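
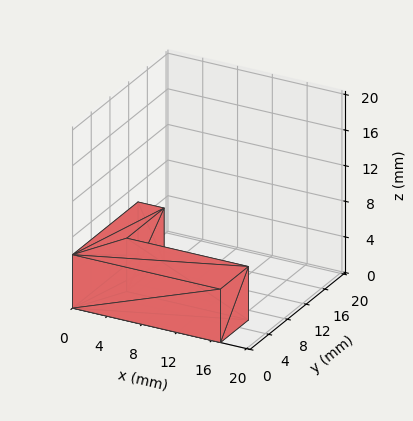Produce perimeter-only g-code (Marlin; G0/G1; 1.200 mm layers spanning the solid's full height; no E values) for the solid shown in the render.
Reading the render: the shape is an L-shaped prism: outer 17 × 14 mm, arm thicknesses ≈ 6 mm (horizontal) and 3 mm (vertical), extruded 6 mm in z (dimensions read to the nearest mm from the axis ticks). For the g-code, the solid's height is divided into equal slices at the stated Δz and each level perimeter traced with G1 moves after a G0 lift.

; perimeter-only toolpath
G21 ; units = mm
G90 ; absolute positioning
G28 ; home
; layer 1
G0 Z1.200
G0 X0.000 Y0.000
G1 X17.000 Y0.000
G1 X17.000 Y6.000
G1 X3.000 Y6.000
G1 X3.000 Y14.000
G1 X0.000 Y14.000
G1 X0.000 Y0.000
; layer 2
G0 Z2.400
G0 X0.000 Y0.000
G1 X17.000 Y0.000
G1 X17.000 Y6.000
G1 X3.000 Y6.000
G1 X3.000 Y14.000
G1 X0.000 Y14.000
G1 X0.000 Y0.000
; layer 3
G0 Z3.600
G0 X0.000 Y0.000
G1 X17.000 Y0.000
G1 X17.000 Y6.000
G1 X3.000 Y6.000
G1 X3.000 Y14.000
G1 X0.000 Y14.000
G1 X0.000 Y0.000
; layer 4
G0 Z4.800
G0 X0.000 Y0.000
G1 X17.000 Y0.000
G1 X17.000 Y6.000
G1 X3.000 Y6.000
G1 X3.000 Y14.000
G1 X0.000 Y14.000
G1 X0.000 Y0.000
; layer 5
G0 Z6.000
G0 X0.000 Y0.000
G1 X17.000 Y0.000
G1 X17.000 Y6.000
G1 X3.000 Y6.000
G1 X3.000 Y14.000
G1 X0.000 Y14.000
G1 X0.000 Y0.000
M2 ; end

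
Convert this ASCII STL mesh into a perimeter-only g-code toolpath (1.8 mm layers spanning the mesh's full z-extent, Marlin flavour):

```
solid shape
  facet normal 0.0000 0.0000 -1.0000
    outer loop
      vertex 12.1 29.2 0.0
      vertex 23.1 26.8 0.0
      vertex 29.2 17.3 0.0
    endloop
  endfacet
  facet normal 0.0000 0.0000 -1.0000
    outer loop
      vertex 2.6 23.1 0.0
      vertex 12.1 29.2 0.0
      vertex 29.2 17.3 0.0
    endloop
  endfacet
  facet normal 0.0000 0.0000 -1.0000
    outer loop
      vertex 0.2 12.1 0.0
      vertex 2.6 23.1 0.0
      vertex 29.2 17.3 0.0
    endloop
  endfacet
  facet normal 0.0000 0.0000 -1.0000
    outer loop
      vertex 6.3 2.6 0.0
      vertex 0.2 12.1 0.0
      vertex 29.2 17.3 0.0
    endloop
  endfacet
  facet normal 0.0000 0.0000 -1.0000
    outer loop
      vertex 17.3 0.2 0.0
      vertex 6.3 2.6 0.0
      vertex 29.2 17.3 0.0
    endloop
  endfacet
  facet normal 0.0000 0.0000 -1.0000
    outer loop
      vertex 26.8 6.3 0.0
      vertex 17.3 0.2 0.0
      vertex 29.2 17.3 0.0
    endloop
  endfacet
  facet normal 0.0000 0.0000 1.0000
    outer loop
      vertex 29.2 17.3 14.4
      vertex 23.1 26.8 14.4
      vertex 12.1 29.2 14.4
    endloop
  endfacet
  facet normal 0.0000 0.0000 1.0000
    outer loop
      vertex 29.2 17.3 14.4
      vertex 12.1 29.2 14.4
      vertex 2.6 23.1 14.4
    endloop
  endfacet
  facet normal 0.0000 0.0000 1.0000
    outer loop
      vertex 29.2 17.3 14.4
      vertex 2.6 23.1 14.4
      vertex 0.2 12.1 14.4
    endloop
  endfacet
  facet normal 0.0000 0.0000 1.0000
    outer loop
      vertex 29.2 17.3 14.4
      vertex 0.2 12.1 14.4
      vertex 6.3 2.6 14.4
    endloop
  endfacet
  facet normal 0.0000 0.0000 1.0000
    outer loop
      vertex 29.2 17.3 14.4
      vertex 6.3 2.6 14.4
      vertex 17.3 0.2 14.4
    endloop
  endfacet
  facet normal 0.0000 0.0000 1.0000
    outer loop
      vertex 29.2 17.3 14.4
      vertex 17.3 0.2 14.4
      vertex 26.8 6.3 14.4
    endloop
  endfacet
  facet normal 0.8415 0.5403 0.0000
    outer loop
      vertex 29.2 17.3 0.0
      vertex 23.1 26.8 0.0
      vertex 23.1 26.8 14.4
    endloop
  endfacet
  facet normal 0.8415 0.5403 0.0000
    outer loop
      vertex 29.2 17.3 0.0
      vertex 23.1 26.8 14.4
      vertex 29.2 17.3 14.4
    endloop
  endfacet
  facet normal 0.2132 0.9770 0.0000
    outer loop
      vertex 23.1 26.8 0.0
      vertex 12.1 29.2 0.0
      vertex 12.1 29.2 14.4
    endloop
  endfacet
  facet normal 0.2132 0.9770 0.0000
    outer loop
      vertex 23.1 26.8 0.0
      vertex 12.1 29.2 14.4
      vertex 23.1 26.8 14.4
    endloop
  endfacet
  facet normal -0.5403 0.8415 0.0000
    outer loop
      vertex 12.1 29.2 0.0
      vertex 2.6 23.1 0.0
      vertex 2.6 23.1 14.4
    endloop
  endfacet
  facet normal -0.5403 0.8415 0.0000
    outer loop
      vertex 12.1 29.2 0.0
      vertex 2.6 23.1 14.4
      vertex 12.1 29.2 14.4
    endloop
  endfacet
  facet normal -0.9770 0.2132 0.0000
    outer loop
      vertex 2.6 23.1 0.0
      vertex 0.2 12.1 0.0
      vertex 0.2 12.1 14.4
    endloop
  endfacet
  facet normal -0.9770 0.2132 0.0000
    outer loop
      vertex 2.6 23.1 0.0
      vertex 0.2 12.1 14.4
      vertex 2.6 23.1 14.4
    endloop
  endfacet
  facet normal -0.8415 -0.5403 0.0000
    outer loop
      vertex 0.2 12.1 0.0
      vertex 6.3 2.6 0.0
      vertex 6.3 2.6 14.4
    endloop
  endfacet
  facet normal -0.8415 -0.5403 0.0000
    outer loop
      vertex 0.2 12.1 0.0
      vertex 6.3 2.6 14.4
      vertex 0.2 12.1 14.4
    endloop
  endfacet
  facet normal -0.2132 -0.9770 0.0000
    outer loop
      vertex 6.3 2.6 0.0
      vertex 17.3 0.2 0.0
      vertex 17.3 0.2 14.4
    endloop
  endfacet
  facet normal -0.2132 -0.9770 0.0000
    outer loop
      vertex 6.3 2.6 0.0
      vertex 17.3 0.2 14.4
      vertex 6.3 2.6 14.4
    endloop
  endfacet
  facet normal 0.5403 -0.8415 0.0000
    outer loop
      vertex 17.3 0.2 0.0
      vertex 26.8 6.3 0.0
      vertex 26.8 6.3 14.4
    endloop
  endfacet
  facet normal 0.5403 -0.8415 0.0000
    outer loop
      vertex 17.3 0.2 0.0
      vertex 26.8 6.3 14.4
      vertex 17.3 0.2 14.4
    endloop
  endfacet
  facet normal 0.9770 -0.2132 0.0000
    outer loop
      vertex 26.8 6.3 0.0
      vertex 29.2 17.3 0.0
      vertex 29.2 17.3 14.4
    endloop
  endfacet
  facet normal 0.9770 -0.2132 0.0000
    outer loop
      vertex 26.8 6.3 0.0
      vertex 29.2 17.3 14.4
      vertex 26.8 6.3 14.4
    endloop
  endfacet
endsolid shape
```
; perimeter-only toolpath
G21 ; units = mm
G90 ; absolute positioning
G28 ; home
; layer 1
G0 Z1.8
G0 X29.2 Y17.3
G1 X23.1 Y26.8
G1 X12.1 Y29.2
G1 X2.6 Y23.1
G1 X0.2 Y12.1
G1 X6.3 Y2.6
G1 X17.3 Y0.2
G1 X26.8 Y6.3
G1 X29.2 Y17.3
; layer 2
G0 Z3.6
G0 X29.2 Y17.3
G1 X23.1 Y26.8
G1 X12.1 Y29.2
G1 X2.6 Y23.1
G1 X0.2 Y12.1
G1 X6.3 Y2.6
G1 X17.3 Y0.2
G1 X26.8 Y6.3
G1 X29.2 Y17.3
; layer 3
G0 Z5.4
G0 X29.2 Y17.3
G1 X23.1 Y26.8
G1 X12.1 Y29.2
G1 X2.6 Y23.1
G1 X0.2 Y12.1
G1 X6.3 Y2.6
G1 X17.3 Y0.2
G1 X26.8 Y6.3
G1 X29.2 Y17.3
; layer 4
G0 Z7.2
G0 X29.2 Y17.3
G1 X23.1 Y26.8
G1 X12.1 Y29.2
G1 X2.6 Y23.1
G1 X0.2 Y12.1
G1 X6.3 Y2.6
G1 X17.3 Y0.2
G1 X26.8 Y6.3
G1 X29.2 Y17.3
; layer 5
G0 Z9.0
G0 X29.2 Y17.3
G1 X23.1 Y26.8
G1 X12.1 Y29.2
G1 X2.6 Y23.1
G1 X0.2 Y12.1
G1 X6.3 Y2.6
G1 X17.3 Y0.2
G1 X26.8 Y6.3
G1 X29.2 Y17.3
; layer 6
G0 Z10.8
G0 X29.2 Y17.3
G1 X23.1 Y26.8
G1 X12.1 Y29.2
G1 X2.6 Y23.1
G1 X0.2 Y12.1
G1 X6.3 Y2.6
G1 X17.3 Y0.2
G1 X26.8 Y6.3
G1 X29.2 Y17.3
; layer 7
G0 Z12.6
G0 X29.2 Y17.3
G1 X23.1 Y26.8
G1 X12.1 Y29.2
G1 X2.6 Y23.1
G1 X0.2 Y12.1
G1 X6.3 Y2.6
G1 X17.3 Y0.2
G1 X26.8 Y6.3
G1 X29.2 Y17.3
; layer 8
G0 Z14.4
G0 X29.2 Y17.3
G1 X23.1 Y26.8
G1 X12.1 Y29.2
G1 X2.6 Y23.1
G1 X0.2 Y12.1
G1 X6.3 Y2.6
G1 X17.3 Y0.2
G1 X26.8 Y6.3
G1 X29.2 Y17.3
M2 ; end

The solid is a regular 8-sided prism (a cylinder approximated with 8 flat sides), circumscribed radius ≈ 14.7 mm, height ≈ 14.4 mm. Slicing at Δz = 1.8 mm — 8 equal slices spanning the solid's height, so layer i sits at z = i·h/8 — gives 8 non-empty perimeters. Each is a 8-segment closed polygon; G0 lifts to the layer z and rapids to the start vertex, then G1 traces the edges.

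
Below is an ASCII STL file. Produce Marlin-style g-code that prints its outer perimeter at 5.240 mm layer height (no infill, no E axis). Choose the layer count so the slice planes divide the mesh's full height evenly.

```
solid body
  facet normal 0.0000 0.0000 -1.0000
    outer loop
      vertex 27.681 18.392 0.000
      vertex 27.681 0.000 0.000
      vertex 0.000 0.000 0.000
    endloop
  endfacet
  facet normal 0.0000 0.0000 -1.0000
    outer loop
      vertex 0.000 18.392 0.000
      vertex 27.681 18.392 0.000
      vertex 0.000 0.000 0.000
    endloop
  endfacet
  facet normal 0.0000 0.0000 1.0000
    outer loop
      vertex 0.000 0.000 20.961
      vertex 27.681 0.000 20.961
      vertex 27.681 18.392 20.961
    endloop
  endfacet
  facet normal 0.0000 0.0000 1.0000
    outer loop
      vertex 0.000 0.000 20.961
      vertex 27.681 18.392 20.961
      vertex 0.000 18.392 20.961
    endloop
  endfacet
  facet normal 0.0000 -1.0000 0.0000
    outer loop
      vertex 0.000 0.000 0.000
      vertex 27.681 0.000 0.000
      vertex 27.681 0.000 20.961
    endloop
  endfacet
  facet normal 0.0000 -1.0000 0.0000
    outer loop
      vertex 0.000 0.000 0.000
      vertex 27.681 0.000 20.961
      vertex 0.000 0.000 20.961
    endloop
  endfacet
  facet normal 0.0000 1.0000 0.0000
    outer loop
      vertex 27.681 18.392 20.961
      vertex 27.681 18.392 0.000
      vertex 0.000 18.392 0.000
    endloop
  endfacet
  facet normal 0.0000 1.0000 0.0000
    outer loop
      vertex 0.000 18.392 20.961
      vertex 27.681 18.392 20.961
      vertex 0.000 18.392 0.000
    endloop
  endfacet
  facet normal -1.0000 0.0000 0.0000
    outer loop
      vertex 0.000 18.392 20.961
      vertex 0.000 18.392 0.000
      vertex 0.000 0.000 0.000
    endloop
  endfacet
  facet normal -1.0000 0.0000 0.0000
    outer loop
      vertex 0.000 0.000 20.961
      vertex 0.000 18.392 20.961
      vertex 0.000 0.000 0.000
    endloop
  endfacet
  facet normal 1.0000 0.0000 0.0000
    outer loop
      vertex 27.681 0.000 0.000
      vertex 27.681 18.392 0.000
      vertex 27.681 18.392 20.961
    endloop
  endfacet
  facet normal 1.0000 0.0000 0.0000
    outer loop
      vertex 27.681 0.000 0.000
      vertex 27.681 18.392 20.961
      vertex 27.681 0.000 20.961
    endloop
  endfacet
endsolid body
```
; perimeter-only toolpath
G21 ; units = mm
G90 ; absolute positioning
G28 ; home
; layer 1
G0 Z5.240
G0 X0.000 Y0.000
G1 X27.681 Y0.000
G1 X27.681 Y18.392
G1 X0.000 Y18.392
G1 X0.000 Y0.000
; layer 2
G0 Z10.480
G0 X0.000 Y0.000
G1 X27.681 Y0.000
G1 X27.681 Y18.392
G1 X0.000 Y18.392
G1 X0.000 Y0.000
; layer 3
G0 Z15.721
G0 X0.000 Y0.000
G1 X27.681 Y0.000
G1 X27.681 Y18.392
G1 X0.000 Y18.392
G1 X0.000 Y0.000
; layer 4
G0 Z20.961
G0 X0.000 Y0.000
G1 X27.681 Y0.000
G1 X27.681 Y18.392
G1 X0.000 Y18.392
G1 X0.000 Y0.000
M2 ; end

The solid is a rectangular box, roughly 27.7 × 18.4 mm footprint and 21 mm tall. Slicing at Δz = 5.240 mm — 4 equal slices spanning the solid's height, so layer i sits at z = i·h/4 — gives 4 non-empty perimeters. Each is a 4-segment closed polygon; G0 lifts to the layer z and rapids to the start vertex, then G1 traces the edges.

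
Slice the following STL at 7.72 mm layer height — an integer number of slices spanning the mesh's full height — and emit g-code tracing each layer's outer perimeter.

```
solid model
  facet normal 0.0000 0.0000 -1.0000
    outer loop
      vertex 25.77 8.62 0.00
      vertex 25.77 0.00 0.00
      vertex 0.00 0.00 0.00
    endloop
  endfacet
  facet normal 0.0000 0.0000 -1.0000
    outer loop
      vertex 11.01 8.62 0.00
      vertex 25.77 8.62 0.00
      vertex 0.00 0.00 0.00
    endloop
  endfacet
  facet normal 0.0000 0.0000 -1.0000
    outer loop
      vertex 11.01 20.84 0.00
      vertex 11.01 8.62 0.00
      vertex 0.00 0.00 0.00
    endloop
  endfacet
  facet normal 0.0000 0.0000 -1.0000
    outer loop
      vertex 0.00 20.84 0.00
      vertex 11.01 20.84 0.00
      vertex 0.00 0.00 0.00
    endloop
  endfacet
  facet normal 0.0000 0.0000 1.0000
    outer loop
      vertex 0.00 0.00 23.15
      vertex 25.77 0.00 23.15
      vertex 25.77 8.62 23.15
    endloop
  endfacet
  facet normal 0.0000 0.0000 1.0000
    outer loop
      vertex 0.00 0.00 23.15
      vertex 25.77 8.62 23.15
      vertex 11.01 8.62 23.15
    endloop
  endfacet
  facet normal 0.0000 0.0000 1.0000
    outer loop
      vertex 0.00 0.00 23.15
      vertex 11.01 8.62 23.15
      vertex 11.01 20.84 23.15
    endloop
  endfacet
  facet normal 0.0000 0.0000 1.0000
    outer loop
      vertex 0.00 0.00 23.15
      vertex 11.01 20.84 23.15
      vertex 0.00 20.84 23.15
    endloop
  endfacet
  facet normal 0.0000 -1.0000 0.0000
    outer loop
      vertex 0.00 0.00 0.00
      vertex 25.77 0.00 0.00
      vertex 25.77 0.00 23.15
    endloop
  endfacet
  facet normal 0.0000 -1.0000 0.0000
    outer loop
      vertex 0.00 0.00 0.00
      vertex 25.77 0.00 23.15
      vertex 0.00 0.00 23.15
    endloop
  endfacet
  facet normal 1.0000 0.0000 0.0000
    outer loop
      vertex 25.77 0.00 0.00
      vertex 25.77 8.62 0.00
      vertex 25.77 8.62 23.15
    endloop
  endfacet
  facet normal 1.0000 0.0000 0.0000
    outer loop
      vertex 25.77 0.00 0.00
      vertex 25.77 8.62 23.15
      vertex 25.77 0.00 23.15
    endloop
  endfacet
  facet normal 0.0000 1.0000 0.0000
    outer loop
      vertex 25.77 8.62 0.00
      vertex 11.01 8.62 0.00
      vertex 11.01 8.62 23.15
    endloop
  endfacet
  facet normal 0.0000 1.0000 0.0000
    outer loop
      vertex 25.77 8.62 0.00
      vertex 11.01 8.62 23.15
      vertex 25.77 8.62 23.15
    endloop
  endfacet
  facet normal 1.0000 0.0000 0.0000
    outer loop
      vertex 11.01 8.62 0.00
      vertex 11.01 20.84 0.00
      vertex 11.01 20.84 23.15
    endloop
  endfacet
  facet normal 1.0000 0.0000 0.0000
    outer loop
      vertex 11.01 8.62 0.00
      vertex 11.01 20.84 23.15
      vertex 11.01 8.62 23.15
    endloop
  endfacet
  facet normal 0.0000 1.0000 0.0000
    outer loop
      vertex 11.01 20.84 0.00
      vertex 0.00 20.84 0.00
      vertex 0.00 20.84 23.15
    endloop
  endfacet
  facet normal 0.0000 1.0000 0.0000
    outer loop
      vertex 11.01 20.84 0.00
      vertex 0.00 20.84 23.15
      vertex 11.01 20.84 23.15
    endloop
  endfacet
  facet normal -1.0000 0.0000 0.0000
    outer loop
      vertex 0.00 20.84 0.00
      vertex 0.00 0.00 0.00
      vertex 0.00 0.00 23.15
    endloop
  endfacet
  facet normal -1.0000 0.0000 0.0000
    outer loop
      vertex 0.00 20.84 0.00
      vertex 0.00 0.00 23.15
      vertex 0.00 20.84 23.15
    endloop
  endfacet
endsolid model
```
; perimeter-only toolpath
G21 ; units = mm
G90 ; absolute positioning
G28 ; home
; layer 1
G0 Z7.72
G0 X0.00 Y0.00
G1 X25.77 Y0.00
G1 X25.77 Y8.62
G1 X11.01 Y8.62
G1 X11.01 Y20.84
G1 X0.00 Y20.84
G1 X0.00 Y0.00
; layer 2
G0 Z15.43
G0 X0.00 Y0.00
G1 X25.77 Y0.00
G1 X25.77 Y8.62
G1 X11.01 Y8.62
G1 X11.01 Y20.84
G1 X0.00 Y20.84
G1 X0.00 Y0.00
; layer 3
G0 Z23.15
G0 X0.00 Y0.00
G1 X25.77 Y0.00
G1 X25.77 Y8.62
G1 X11.01 Y8.62
G1 X11.01 Y20.84
G1 X0.00 Y20.84
G1 X0.00 Y0.00
M2 ; end

The solid is an L-shaped prism: outer 25.8 × 20.8 mm, arm thicknesses ≈ 8.62 mm (horizontal) and 11 mm (vertical), extruded 23.1 mm in z. Slicing at Δz = 7.72 mm — 3 equal slices spanning the solid's height, so layer i sits at z = i·h/3 — gives 3 non-empty perimeters. Each is a 6-segment closed polygon; G0 lifts to the layer z and rapids to the start vertex, then G1 traces the edges.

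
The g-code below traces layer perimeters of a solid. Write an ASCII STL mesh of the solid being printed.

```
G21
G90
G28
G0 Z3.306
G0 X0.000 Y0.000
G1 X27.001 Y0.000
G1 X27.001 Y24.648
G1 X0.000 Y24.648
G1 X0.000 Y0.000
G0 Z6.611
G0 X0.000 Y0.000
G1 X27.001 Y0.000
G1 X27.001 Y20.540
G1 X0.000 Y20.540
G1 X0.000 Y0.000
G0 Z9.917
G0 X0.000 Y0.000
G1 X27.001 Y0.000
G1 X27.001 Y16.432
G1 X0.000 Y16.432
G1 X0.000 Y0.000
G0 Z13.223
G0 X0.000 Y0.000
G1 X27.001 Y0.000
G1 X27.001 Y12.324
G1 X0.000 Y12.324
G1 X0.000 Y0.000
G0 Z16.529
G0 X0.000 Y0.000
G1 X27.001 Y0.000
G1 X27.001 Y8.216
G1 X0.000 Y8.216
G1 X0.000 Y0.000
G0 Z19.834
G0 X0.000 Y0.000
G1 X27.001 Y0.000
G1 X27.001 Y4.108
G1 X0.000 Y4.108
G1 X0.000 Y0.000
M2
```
solid part
  facet normal 0.0000 0.0000 -1.0000
    outer loop
      vertex 27.001 28.756 0.000
      vertex 27.001 0.000 0.000
      vertex 0.000 0.000 0.000
    endloop
  endfacet
  facet normal 0.0000 0.0000 -1.0000
    outer loop
      vertex 0.000 28.756 0.000
      vertex 27.001 28.756 0.000
      vertex 0.000 0.000 0.000
    endloop
  endfacet
  facet normal 0.0000 -1.0000 0.0000
    outer loop
      vertex 0.000 0.000 0.000
      vertex 27.001 0.000 0.000
      vertex 27.001 0.000 23.140
    endloop
  endfacet
  facet normal 0.0000 -1.0000 0.0000
    outer loop
      vertex 0.000 0.000 0.000
      vertex 27.001 0.000 23.140
      vertex 0.000 0.000 23.140
    endloop
  endfacet
  facet normal 0.0000 0.6269 0.7791
    outer loop
      vertex 0.000 0.000 23.140
      vertex 27.001 0.000 23.140
      vertex 27.001 28.756 0.000
    endloop
  endfacet
  facet normal 0.0000 0.6269 0.7791
    outer loop
      vertex 0.000 0.000 23.140
      vertex 27.001 28.756 0.000
      vertex 0.000 28.756 0.000
    endloop
  endfacet
  facet normal -1.0000 0.0000 0.0000
    outer loop
      vertex 0.000 0.000 23.140
      vertex 0.000 28.756 0.000
      vertex 0.000 0.000 0.000
    endloop
  endfacet
  facet normal 1.0000 0.0000 0.0000
    outer loop
      vertex 27.001 0.000 0.000
      vertex 27.001 28.756 0.000
      vertex 27.001 0.000 23.140
    endloop
  endfacet
endsolid part

The G0 Z moves step by Δz≈3.306 mm. The G1 loops shrink linearly with z, so the solid tapers from its base footprint up to z≈23.1. Closing with a flat bottom cap and the tapered top and triangulating gives 8 facets — a wedge (ramp): 27 × 28.8 mm base, rising to 23.1 mm along the y=0 edge and sloping linearly to z=0 at y=28.8.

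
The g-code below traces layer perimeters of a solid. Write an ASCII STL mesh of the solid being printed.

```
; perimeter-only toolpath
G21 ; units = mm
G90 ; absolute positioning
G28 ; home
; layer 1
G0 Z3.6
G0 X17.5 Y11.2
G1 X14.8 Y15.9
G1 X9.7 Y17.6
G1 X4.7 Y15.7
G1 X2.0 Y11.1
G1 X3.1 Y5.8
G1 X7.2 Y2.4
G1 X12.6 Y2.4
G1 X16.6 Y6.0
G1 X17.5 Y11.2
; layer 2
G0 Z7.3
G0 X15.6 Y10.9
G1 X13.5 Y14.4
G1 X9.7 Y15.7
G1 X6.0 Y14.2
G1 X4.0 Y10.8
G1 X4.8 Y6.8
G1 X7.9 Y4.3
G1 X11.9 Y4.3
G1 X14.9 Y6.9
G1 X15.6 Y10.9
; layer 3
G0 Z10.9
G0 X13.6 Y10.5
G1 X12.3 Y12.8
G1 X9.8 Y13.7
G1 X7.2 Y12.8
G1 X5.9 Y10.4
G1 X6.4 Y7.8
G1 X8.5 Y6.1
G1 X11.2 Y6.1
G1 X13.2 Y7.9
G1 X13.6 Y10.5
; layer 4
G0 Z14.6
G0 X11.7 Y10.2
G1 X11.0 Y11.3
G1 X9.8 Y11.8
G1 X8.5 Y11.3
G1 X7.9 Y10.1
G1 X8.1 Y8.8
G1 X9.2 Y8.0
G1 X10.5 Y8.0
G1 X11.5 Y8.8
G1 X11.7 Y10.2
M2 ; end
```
solid part
  facet normal 0.0000 0.0000 -1.0000
    outer loop
      vertex 9.7 19.6 0.0
      vertex 16.0 17.4 0.0
      vertex 19.4 11.6 0.0
    endloop
  endfacet
  facet normal 0.0000 0.0000 -1.0000
    outer loop
      vertex 3.4 17.2 0.0
      vertex 9.7 19.6 0.0
      vertex 19.4 11.6 0.0
    endloop
  endfacet
  facet normal 0.0000 0.0000 -1.0000
    outer loop
      vertex 0.1 11.4 0.0
      vertex 3.4 17.2 0.0
      vertex 19.4 11.6 0.0
    endloop
  endfacet
  facet normal 0.0000 0.0000 -1.0000
    outer loop
      vertex 1.4 4.8 0.0
      vertex 0.1 11.4 0.0
      vertex 19.4 11.6 0.0
    endloop
  endfacet
  facet normal 0.0000 0.0000 -1.0000
    outer loop
      vertex 6.6 0.6 0.0
      vertex 1.4 4.8 0.0
      vertex 19.4 11.6 0.0
    endloop
  endfacet
  facet normal 0.0000 0.0000 -1.0000
    outer loop
      vertex 13.3 0.6 0.0
      vertex 6.6 0.6 0.0
      vertex 19.4 11.6 0.0
    endloop
  endfacet
  facet normal 0.0000 0.0000 -1.0000
    outer loop
      vertex 18.3 5.0 0.0
      vertex 13.3 0.6 0.0
      vertex 19.4 11.6 0.0
    endloop
  endfacet
  facet normal 0.7701 0.4514 0.4508
    outer loop
      vertex 19.4 11.6 0.0
      vertex 16.0 17.4 0.0
      vertex 9.8 9.8 18.2
    endloop
  endfacet
  facet normal 0.2941 0.8422 0.4519
    outer loop
      vertex 16.0 17.4 0.0
      vertex 9.7 19.6 0.0
      vertex 9.8 9.8 18.2
    endloop
  endfacet
  facet normal -0.3178 0.8341 0.4509
    outer loop
      vertex 9.7 19.6 0.0
      vertex 3.4 17.2 0.0
      vertex 9.8 9.8 18.2
    endloop
  endfacet
  facet normal -0.7753 0.4411 0.4520
    outer loop
      vertex 3.4 17.2 0.0
      vertex 0.1 11.4 0.0
      vertex 9.8 9.8 18.2
    endloop
  endfacet
  facet normal -0.8755 -0.1724 0.4514
    outer loop
      vertex 0.1 11.4 0.0
      vertex 1.4 4.8 0.0
      vertex 9.8 9.8 18.2
    endloop
  endfacet
  facet normal -0.5612 -0.6948 0.4499
    outer loop
      vertex 1.4 4.8 0.0
      vertex 6.6 0.6 0.0
      vertex 9.8 9.8 18.2
    endloop
  endfacet
  facet normal 0.0000 -0.8925 0.4511
    outer loop
      vertex 6.6 0.6 0.0
      vertex 13.3 0.6 0.0
      vertex 9.8 9.8 18.2
    endloop
  endfacet
  facet normal 0.5893 -0.6697 0.4519
    outer loop
      vertex 13.3 0.6 0.0
      vertex 18.3 5.0 0.0
      vertex 9.8 9.8 18.2
    endloop
  endfacet
  facet normal 0.8808 -0.1468 0.4501
    outer loop
      vertex 18.3 5.0 0.0
      vertex 19.4 11.6 0.0
      vertex 9.8 9.8 18.2
    endloop
  endfacet
endsolid part

The G0 Z moves step by Δz≈3.6 mm. The G1 loops shrink linearly with z, so the solid tapers from its base footprint up to z≈18.2. Closing with a flat bottom cap and the tapered top and triangulating gives 16 facets — a regular 9-sided pyramid, base circumscribed radius ≈ 9.8 mm, apex at z ≈ 18.2 mm.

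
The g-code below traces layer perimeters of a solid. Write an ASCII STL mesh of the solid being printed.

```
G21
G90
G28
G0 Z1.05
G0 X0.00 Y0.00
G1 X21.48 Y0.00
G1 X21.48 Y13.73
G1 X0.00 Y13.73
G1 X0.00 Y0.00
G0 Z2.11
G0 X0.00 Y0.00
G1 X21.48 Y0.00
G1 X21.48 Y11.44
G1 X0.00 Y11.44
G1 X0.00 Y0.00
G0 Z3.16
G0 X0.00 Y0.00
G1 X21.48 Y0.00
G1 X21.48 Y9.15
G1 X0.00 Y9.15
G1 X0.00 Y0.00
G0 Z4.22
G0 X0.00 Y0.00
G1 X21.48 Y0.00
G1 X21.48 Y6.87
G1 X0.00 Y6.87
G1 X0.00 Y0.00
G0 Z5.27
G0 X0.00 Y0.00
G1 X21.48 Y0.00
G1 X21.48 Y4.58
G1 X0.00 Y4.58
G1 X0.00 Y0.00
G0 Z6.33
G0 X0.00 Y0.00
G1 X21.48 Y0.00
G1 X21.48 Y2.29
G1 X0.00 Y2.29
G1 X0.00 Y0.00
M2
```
solid part
  facet normal 0.0000 0.0000 -1.0000
    outer loop
      vertex 21.48 16.02 0.00
      vertex 21.48 0.00 0.00
      vertex 0.00 0.00 0.00
    endloop
  endfacet
  facet normal 0.0000 0.0000 -1.0000
    outer loop
      vertex 0.00 16.02 0.00
      vertex 21.48 16.02 0.00
      vertex 0.00 0.00 0.00
    endloop
  endfacet
  facet normal 0.0000 -1.0000 0.0000
    outer loop
      vertex 0.00 0.00 0.00
      vertex 21.48 0.00 0.00
      vertex 21.48 0.00 7.38
    endloop
  endfacet
  facet normal 0.0000 -1.0000 0.0000
    outer loop
      vertex 0.00 0.00 0.00
      vertex 21.48 0.00 7.38
      vertex 0.00 0.00 7.38
    endloop
  endfacet
  facet normal 0.0000 0.4184 0.9083
    outer loop
      vertex 0.00 0.00 7.38
      vertex 21.48 0.00 7.38
      vertex 21.48 16.02 0.00
    endloop
  endfacet
  facet normal 0.0000 0.4184 0.9083
    outer loop
      vertex 0.00 0.00 7.38
      vertex 21.48 16.02 0.00
      vertex 0.00 16.02 0.00
    endloop
  endfacet
  facet normal -1.0000 0.0000 0.0000
    outer loop
      vertex 0.00 0.00 7.38
      vertex 0.00 16.02 0.00
      vertex 0.00 0.00 0.00
    endloop
  endfacet
  facet normal 1.0000 0.0000 0.0000
    outer loop
      vertex 21.48 0.00 0.00
      vertex 21.48 16.02 0.00
      vertex 21.48 0.00 7.38
    endloop
  endfacet
endsolid part

The G0 Z moves step by Δz≈1.05 mm. The G1 loops shrink linearly with z, so the solid tapers from its base footprint up to z≈7.38. Closing with a flat bottom cap and the tapered top and triangulating gives 8 facets — a wedge (ramp): 21.5 × 16 mm base, rising to 7.38 mm along the y=0 edge and sloping linearly to z=0 at y=16.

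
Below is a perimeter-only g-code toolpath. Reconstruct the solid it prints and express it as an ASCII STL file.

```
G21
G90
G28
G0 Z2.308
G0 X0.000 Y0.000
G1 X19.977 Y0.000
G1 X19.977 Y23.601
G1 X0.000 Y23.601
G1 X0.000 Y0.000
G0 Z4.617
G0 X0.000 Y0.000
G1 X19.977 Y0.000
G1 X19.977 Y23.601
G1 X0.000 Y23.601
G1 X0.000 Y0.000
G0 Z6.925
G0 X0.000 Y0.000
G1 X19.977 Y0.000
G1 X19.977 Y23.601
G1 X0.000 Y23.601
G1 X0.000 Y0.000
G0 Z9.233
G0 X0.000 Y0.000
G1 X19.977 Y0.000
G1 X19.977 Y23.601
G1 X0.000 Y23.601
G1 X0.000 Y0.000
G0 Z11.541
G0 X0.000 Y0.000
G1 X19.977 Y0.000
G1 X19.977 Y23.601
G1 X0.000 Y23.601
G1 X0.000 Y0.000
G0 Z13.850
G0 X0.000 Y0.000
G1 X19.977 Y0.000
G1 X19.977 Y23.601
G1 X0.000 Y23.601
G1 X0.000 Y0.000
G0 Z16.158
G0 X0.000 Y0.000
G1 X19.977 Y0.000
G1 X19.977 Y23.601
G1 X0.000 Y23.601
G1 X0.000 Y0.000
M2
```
solid part
  facet normal 0.0000 0.0000 -1.0000
    outer loop
      vertex 19.977 23.601 0.000
      vertex 19.977 0.000 0.000
      vertex 0.000 0.000 0.000
    endloop
  endfacet
  facet normal 0.0000 0.0000 -1.0000
    outer loop
      vertex 0.000 23.601 0.000
      vertex 19.977 23.601 0.000
      vertex 0.000 0.000 0.000
    endloop
  endfacet
  facet normal 0.0000 0.0000 1.0000
    outer loop
      vertex 0.000 0.000 16.158
      vertex 19.977 0.000 16.158
      vertex 19.977 23.601 16.158
    endloop
  endfacet
  facet normal 0.0000 0.0000 1.0000
    outer loop
      vertex 0.000 0.000 16.158
      vertex 19.977 23.601 16.158
      vertex 0.000 23.601 16.158
    endloop
  endfacet
  facet normal 0.0000 -1.0000 0.0000
    outer loop
      vertex 0.000 0.000 0.000
      vertex 19.977 0.000 0.000
      vertex 19.977 0.000 16.158
    endloop
  endfacet
  facet normal 0.0000 -1.0000 0.0000
    outer loop
      vertex 0.000 0.000 0.000
      vertex 19.977 0.000 16.158
      vertex 0.000 0.000 16.158
    endloop
  endfacet
  facet normal 0.0000 1.0000 0.0000
    outer loop
      vertex 19.977 23.601 16.158
      vertex 19.977 23.601 0.000
      vertex 0.000 23.601 0.000
    endloop
  endfacet
  facet normal 0.0000 1.0000 0.0000
    outer loop
      vertex 0.000 23.601 16.158
      vertex 19.977 23.601 16.158
      vertex 0.000 23.601 0.000
    endloop
  endfacet
  facet normal -1.0000 0.0000 0.0000
    outer loop
      vertex 0.000 23.601 16.158
      vertex 0.000 23.601 0.000
      vertex 0.000 0.000 0.000
    endloop
  endfacet
  facet normal -1.0000 0.0000 0.0000
    outer loop
      vertex 0.000 0.000 16.158
      vertex 0.000 23.601 16.158
      vertex 0.000 0.000 0.000
    endloop
  endfacet
  facet normal 1.0000 0.0000 0.0000
    outer loop
      vertex 19.977 0.000 0.000
      vertex 19.977 23.601 0.000
      vertex 19.977 23.601 16.158
    endloop
  endfacet
  facet normal 1.0000 0.0000 0.0000
    outer loop
      vertex 19.977 0.000 0.000
      vertex 19.977 23.601 16.158
      vertex 19.977 0.000 16.158
    endloop
  endfacet
endsolid part

The G0 Z moves step by Δz≈2.308 mm. Every layer's G1 loop is the same polygon, so the solid is a straight extrusion of it from z=0 to z≈16.2. Closing with flat bottom and top caps and triangulating gives 12 facets — a rectangular box, roughly 20 × 23.6 mm footprint and 16.2 mm tall.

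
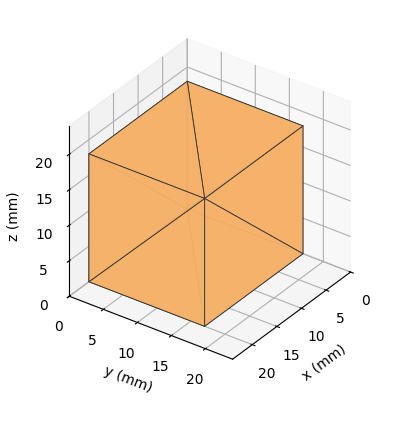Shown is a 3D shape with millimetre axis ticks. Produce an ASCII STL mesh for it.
Reading the render: the shape is a rectangular box, roughly 20 × 17 mm footprint and 18 mm tall (dimensions read to the nearest mm from the axis ticks). For the STL, each face is triangulated and given an outward normal.

solid part
  facet normal 0.0000 0.0000 -1.0000
    outer loop
      vertex 20.000 17.000 0.000
      vertex 20.000 0.000 0.000
      vertex 0.000 0.000 0.000
    endloop
  endfacet
  facet normal 0.0000 0.0000 -1.0000
    outer loop
      vertex 0.000 17.000 0.000
      vertex 20.000 17.000 0.000
      vertex 0.000 0.000 0.000
    endloop
  endfacet
  facet normal 0.0000 0.0000 1.0000
    outer loop
      vertex 0.000 0.000 18.000
      vertex 20.000 0.000 18.000
      vertex 20.000 17.000 18.000
    endloop
  endfacet
  facet normal 0.0000 0.0000 1.0000
    outer loop
      vertex 0.000 0.000 18.000
      vertex 20.000 17.000 18.000
      vertex 0.000 17.000 18.000
    endloop
  endfacet
  facet normal 0.0000 -1.0000 0.0000
    outer loop
      vertex 0.000 0.000 0.000
      vertex 20.000 0.000 0.000
      vertex 20.000 0.000 18.000
    endloop
  endfacet
  facet normal 0.0000 -1.0000 0.0000
    outer loop
      vertex 0.000 0.000 0.000
      vertex 20.000 0.000 18.000
      vertex 0.000 0.000 18.000
    endloop
  endfacet
  facet normal 0.0000 1.0000 0.0000
    outer loop
      vertex 20.000 17.000 18.000
      vertex 20.000 17.000 0.000
      vertex 0.000 17.000 0.000
    endloop
  endfacet
  facet normal 0.0000 1.0000 0.0000
    outer loop
      vertex 0.000 17.000 18.000
      vertex 20.000 17.000 18.000
      vertex 0.000 17.000 0.000
    endloop
  endfacet
  facet normal -1.0000 0.0000 0.0000
    outer loop
      vertex 0.000 17.000 18.000
      vertex 0.000 17.000 0.000
      vertex 0.000 0.000 0.000
    endloop
  endfacet
  facet normal -1.0000 0.0000 0.0000
    outer loop
      vertex 0.000 0.000 18.000
      vertex 0.000 17.000 18.000
      vertex 0.000 0.000 0.000
    endloop
  endfacet
  facet normal 1.0000 0.0000 0.0000
    outer loop
      vertex 20.000 0.000 0.000
      vertex 20.000 17.000 0.000
      vertex 20.000 17.000 18.000
    endloop
  endfacet
  facet normal 1.0000 0.0000 0.0000
    outer loop
      vertex 20.000 0.000 0.000
      vertex 20.000 17.000 18.000
      vertex 20.000 0.000 18.000
    endloop
  endfacet
endsolid part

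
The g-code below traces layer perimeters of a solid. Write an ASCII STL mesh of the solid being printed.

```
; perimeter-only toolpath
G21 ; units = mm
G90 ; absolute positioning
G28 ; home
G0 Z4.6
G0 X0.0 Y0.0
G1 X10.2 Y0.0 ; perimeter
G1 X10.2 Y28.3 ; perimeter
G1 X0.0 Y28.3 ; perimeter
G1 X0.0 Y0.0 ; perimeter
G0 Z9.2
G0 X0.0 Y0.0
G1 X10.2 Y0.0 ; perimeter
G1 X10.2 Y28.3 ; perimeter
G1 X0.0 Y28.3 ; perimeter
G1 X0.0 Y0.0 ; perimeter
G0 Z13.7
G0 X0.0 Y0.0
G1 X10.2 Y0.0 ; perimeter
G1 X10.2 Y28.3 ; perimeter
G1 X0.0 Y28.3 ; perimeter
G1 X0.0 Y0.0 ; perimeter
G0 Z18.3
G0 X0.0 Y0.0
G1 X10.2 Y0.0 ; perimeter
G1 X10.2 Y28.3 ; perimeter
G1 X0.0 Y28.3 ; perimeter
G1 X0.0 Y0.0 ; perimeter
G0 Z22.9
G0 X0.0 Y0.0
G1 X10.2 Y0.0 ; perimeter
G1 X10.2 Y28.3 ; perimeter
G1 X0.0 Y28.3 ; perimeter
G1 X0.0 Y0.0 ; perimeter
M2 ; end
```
solid part
  facet normal 0.0000 0.0000 -1.0000
    outer loop
      vertex 10.2 28.3 0.0
      vertex 10.2 0.0 0.0
      vertex 0.0 0.0 0.0
    endloop
  endfacet
  facet normal 0.0000 0.0000 -1.0000
    outer loop
      vertex 0.0 28.3 0.0
      vertex 10.2 28.3 0.0
      vertex 0.0 0.0 0.0
    endloop
  endfacet
  facet normal 0.0000 0.0000 1.0000
    outer loop
      vertex 0.0 0.0 22.9
      vertex 10.2 0.0 22.9
      vertex 10.2 28.3 22.9
    endloop
  endfacet
  facet normal 0.0000 0.0000 1.0000
    outer loop
      vertex 0.0 0.0 22.9
      vertex 10.2 28.3 22.9
      vertex 0.0 28.3 22.9
    endloop
  endfacet
  facet normal 0.0000 -1.0000 0.0000
    outer loop
      vertex 0.0 0.0 0.0
      vertex 10.2 0.0 0.0
      vertex 10.2 0.0 22.9
    endloop
  endfacet
  facet normal 0.0000 -1.0000 0.0000
    outer loop
      vertex 0.0 0.0 0.0
      vertex 10.2 0.0 22.9
      vertex 0.0 0.0 22.9
    endloop
  endfacet
  facet normal 0.0000 1.0000 0.0000
    outer loop
      vertex 10.2 28.3 22.9
      vertex 10.2 28.3 0.0
      vertex 0.0 28.3 0.0
    endloop
  endfacet
  facet normal 0.0000 1.0000 0.0000
    outer loop
      vertex 0.0 28.3 22.9
      vertex 10.2 28.3 22.9
      vertex 0.0 28.3 0.0
    endloop
  endfacet
  facet normal -1.0000 0.0000 0.0000
    outer loop
      vertex 0.0 28.3 22.9
      vertex 0.0 28.3 0.0
      vertex 0.0 0.0 0.0
    endloop
  endfacet
  facet normal -1.0000 0.0000 0.0000
    outer loop
      vertex 0.0 0.0 22.9
      vertex 0.0 28.3 22.9
      vertex 0.0 0.0 0.0
    endloop
  endfacet
  facet normal 1.0000 0.0000 0.0000
    outer loop
      vertex 10.2 0.0 0.0
      vertex 10.2 28.3 0.0
      vertex 10.2 28.3 22.9
    endloop
  endfacet
  facet normal 1.0000 0.0000 0.0000
    outer loop
      vertex 10.2 0.0 0.0
      vertex 10.2 28.3 22.9
      vertex 10.2 0.0 22.9
    endloop
  endfacet
endsolid part

The G0 Z moves step by Δz≈4.6 mm. Every layer's G1 loop is the same polygon, so the solid is a straight extrusion of it from z=0 to z≈22.9. Closing with flat bottom and top caps and triangulating gives 12 facets — a rectangular box, roughly 10.2 × 28.3 mm footprint and 22.9 mm tall.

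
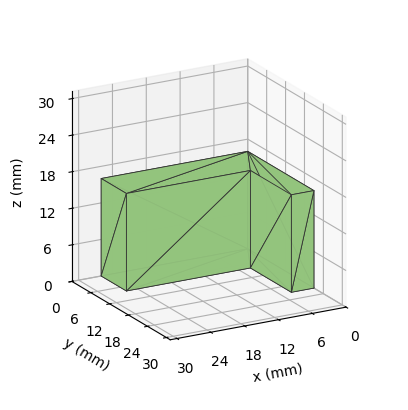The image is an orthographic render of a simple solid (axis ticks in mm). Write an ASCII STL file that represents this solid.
Reading the render: the shape is an L-shaped prism: outer 26 × 21 mm, arm thicknesses ≈ 8 mm (horizontal) and 4 mm (vertical), extruded 16 mm in z (dimensions read to the nearest mm from the axis ticks). For the STL, each face is triangulated and given an outward normal.

solid part
  facet normal 0.0000 0.0000 -1.0000
    outer loop
      vertex 26.0 8.0 0.0
      vertex 26.0 0.0 0.0
      vertex 0.0 0.0 0.0
    endloop
  endfacet
  facet normal 0.0000 0.0000 -1.0000
    outer loop
      vertex 4.0 8.0 0.0
      vertex 26.0 8.0 0.0
      vertex 0.0 0.0 0.0
    endloop
  endfacet
  facet normal 0.0000 0.0000 -1.0000
    outer loop
      vertex 4.0 21.0 0.0
      vertex 4.0 8.0 0.0
      vertex 0.0 0.0 0.0
    endloop
  endfacet
  facet normal 0.0000 0.0000 -1.0000
    outer loop
      vertex 0.0 21.0 0.0
      vertex 4.0 21.0 0.0
      vertex 0.0 0.0 0.0
    endloop
  endfacet
  facet normal 0.0000 0.0000 1.0000
    outer loop
      vertex 0.0 0.0 16.0
      vertex 26.0 0.0 16.0
      vertex 26.0 8.0 16.0
    endloop
  endfacet
  facet normal 0.0000 0.0000 1.0000
    outer loop
      vertex 0.0 0.0 16.0
      vertex 26.0 8.0 16.0
      vertex 4.0 8.0 16.0
    endloop
  endfacet
  facet normal 0.0000 0.0000 1.0000
    outer loop
      vertex 0.0 0.0 16.0
      vertex 4.0 8.0 16.0
      vertex 4.0 21.0 16.0
    endloop
  endfacet
  facet normal 0.0000 0.0000 1.0000
    outer loop
      vertex 0.0 0.0 16.0
      vertex 4.0 21.0 16.0
      vertex 0.0 21.0 16.0
    endloop
  endfacet
  facet normal 0.0000 -1.0000 0.0000
    outer loop
      vertex 0.0 0.0 0.0
      vertex 26.0 0.0 0.0
      vertex 26.0 0.0 16.0
    endloop
  endfacet
  facet normal 0.0000 -1.0000 0.0000
    outer loop
      vertex 0.0 0.0 0.0
      vertex 26.0 0.0 16.0
      vertex 0.0 0.0 16.0
    endloop
  endfacet
  facet normal 1.0000 0.0000 0.0000
    outer loop
      vertex 26.0 0.0 0.0
      vertex 26.0 8.0 0.0
      vertex 26.0 8.0 16.0
    endloop
  endfacet
  facet normal 1.0000 0.0000 0.0000
    outer loop
      vertex 26.0 0.0 0.0
      vertex 26.0 8.0 16.0
      vertex 26.0 0.0 16.0
    endloop
  endfacet
  facet normal 0.0000 1.0000 0.0000
    outer loop
      vertex 26.0 8.0 0.0
      vertex 4.0 8.0 0.0
      vertex 4.0 8.0 16.0
    endloop
  endfacet
  facet normal 0.0000 1.0000 0.0000
    outer loop
      vertex 26.0 8.0 0.0
      vertex 4.0 8.0 16.0
      vertex 26.0 8.0 16.0
    endloop
  endfacet
  facet normal 1.0000 0.0000 0.0000
    outer loop
      vertex 4.0 8.0 0.0
      vertex 4.0 21.0 0.0
      vertex 4.0 21.0 16.0
    endloop
  endfacet
  facet normal 1.0000 0.0000 0.0000
    outer loop
      vertex 4.0 8.0 0.0
      vertex 4.0 21.0 16.0
      vertex 4.0 8.0 16.0
    endloop
  endfacet
  facet normal 0.0000 1.0000 0.0000
    outer loop
      vertex 4.0 21.0 0.0
      vertex 0.0 21.0 0.0
      vertex 0.0 21.0 16.0
    endloop
  endfacet
  facet normal 0.0000 1.0000 0.0000
    outer loop
      vertex 4.0 21.0 0.0
      vertex 0.0 21.0 16.0
      vertex 4.0 21.0 16.0
    endloop
  endfacet
  facet normal -1.0000 0.0000 0.0000
    outer loop
      vertex 0.0 21.0 0.0
      vertex 0.0 0.0 0.0
      vertex 0.0 0.0 16.0
    endloop
  endfacet
  facet normal -1.0000 0.0000 0.0000
    outer loop
      vertex 0.0 21.0 0.0
      vertex 0.0 0.0 16.0
      vertex 0.0 21.0 16.0
    endloop
  endfacet
endsolid part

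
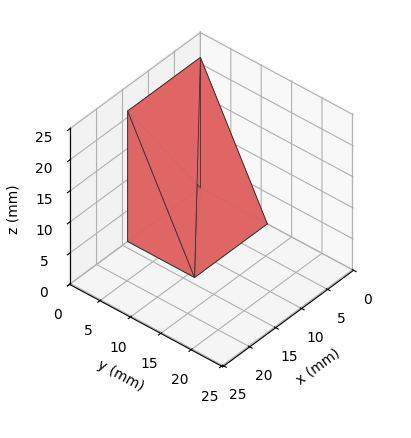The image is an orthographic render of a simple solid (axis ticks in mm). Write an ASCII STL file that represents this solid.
Reading the render: the shape is a wedge (ramp): 14 × 11 mm base, rising to 21 mm along the y=0 edge and sloping linearly to z=0 at y=11 (dimensions read to the nearest mm from the axis ticks). For the STL, each face is triangulated and given an outward normal.

solid part
  facet normal 0.0000 0.0000 -1.0000
    outer loop
      vertex 14.00 11.00 0.00
      vertex 14.00 0.00 0.00
      vertex 0.00 0.00 0.00
    endloop
  endfacet
  facet normal 0.0000 0.0000 -1.0000
    outer loop
      vertex 0.00 11.00 0.00
      vertex 14.00 11.00 0.00
      vertex 0.00 0.00 0.00
    endloop
  endfacet
  facet normal 0.0000 -1.0000 0.0000
    outer loop
      vertex 0.00 0.00 0.00
      vertex 14.00 0.00 0.00
      vertex 14.00 0.00 21.00
    endloop
  endfacet
  facet normal 0.0000 -1.0000 0.0000
    outer loop
      vertex 0.00 0.00 0.00
      vertex 14.00 0.00 21.00
      vertex 0.00 0.00 21.00
    endloop
  endfacet
  facet normal 0.0000 0.8858 0.4640
    outer loop
      vertex 0.00 0.00 21.00
      vertex 14.00 0.00 21.00
      vertex 14.00 11.00 0.00
    endloop
  endfacet
  facet normal 0.0000 0.8858 0.4640
    outer loop
      vertex 0.00 0.00 21.00
      vertex 14.00 11.00 0.00
      vertex 0.00 11.00 0.00
    endloop
  endfacet
  facet normal -1.0000 0.0000 0.0000
    outer loop
      vertex 0.00 0.00 21.00
      vertex 0.00 11.00 0.00
      vertex 0.00 0.00 0.00
    endloop
  endfacet
  facet normal 1.0000 0.0000 0.0000
    outer loop
      vertex 14.00 0.00 0.00
      vertex 14.00 11.00 0.00
      vertex 14.00 0.00 21.00
    endloop
  endfacet
endsolid part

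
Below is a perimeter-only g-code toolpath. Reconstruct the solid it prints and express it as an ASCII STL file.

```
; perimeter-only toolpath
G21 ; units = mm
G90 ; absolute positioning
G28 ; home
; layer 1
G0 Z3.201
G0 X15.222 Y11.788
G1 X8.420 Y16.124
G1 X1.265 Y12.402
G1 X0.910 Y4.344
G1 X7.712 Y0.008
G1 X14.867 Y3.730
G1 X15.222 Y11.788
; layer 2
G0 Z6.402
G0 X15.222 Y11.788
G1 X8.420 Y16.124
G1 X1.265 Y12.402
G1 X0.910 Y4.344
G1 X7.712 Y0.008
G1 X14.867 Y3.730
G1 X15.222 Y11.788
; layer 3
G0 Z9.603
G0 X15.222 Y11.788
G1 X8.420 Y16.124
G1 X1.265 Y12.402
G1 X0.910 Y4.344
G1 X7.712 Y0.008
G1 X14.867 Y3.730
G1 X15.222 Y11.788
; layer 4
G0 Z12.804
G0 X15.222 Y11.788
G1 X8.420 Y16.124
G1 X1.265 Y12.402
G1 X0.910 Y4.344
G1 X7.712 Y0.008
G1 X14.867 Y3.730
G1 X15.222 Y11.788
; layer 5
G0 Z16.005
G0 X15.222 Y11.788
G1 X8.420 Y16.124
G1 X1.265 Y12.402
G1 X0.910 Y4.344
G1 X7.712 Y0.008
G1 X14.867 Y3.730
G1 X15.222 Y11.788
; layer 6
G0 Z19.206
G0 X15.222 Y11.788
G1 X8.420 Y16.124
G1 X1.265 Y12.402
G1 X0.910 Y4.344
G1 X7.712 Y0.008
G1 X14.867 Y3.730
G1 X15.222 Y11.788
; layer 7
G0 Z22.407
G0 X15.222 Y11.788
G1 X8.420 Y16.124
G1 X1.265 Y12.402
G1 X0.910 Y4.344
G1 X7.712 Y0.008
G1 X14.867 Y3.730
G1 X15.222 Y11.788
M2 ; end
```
solid part
  facet normal 0.0000 0.0000 -1.0000
    outer loop
      vertex 1.265 12.402 0.000
      vertex 8.420 16.124 0.000
      vertex 15.222 11.788 0.000
    endloop
  endfacet
  facet normal 0.0000 0.0000 -1.0000
    outer loop
      vertex 0.910 4.344 0.000
      vertex 1.265 12.402 0.000
      vertex 15.222 11.788 0.000
    endloop
  endfacet
  facet normal 0.0000 0.0000 -1.0000
    outer loop
      vertex 7.712 0.008 0.000
      vertex 0.910 4.344 0.000
      vertex 15.222 11.788 0.000
    endloop
  endfacet
  facet normal 0.0000 0.0000 -1.0000
    outer loop
      vertex 14.867 3.730 0.000
      vertex 7.712 0.008 0.000
      vertex 15.222 11.788 0.000
    endloop
  endfacet
  facet normal 0.0000 0.0000 1.0000
    outer loop
      vertex 15.222 11.788 22.407
      vertex 8.420 16.124 22.407
      vertex 1.265 12.402 22.407
    endloop
  endfacet
  facet normal 0.0000 0.0000 1.0000
    outer loop
      vertex 15.222 11.788 22.407
      vertex 1.265 12.402 22.407
      vertex 0.910 4.344 22.407
    endloop
  endfacet
  facet normal 0.0000 0.0000 1.0000
    outer loop
      vertex 15.222 11.788 22.407
      vertex 0.910 4.344 22.407
      vertex 7.712 0.008 22.407
    endloop
  endfacet
  facet normal 0.0000 0.0000 1.0000
    outer loop
      vertex 15.222 11.788 22.407
      vertex 7.712 0.008 22.407
      vertex 14.867 3.730 22.407
    endloop
  endfacet
  facet normal 0.5375 0.8432 0.0000
    outer loop
      vertex 15.222 11.788 0.000
      vertex 8.420 16.124 0.000
      vertex 8.420 16.124 22.407
    endloop
  endfacet
  facet normal 0.5375 0.8432 0.0000
    outer loop
      vertex 15.222 11.788 0.000
      vertex 8.420 16.124 22.407
      vertex 15.222 11.788 22.407
    endloop
  endfacet
  facet normal -0.4615 0.8871 0.0000
    outer loop
      vertex 8.420 16.124 0.000
      vertex 1.265 12.402 0.000
      vertex 1.265 12.402 22.407
    endloop
  endfacet
  facet normal -0.4615 0.8871 0.0000
    outer loop
      vertex 8.420 16.124 0.000
      vertex 1.265 12.402 22.407
      vertex 8.420 16.124 22.407
    endloop
  endfacet
  facet normal -0.9990 0.0440 0.0000
    outer loop
      vertex 1.265 12.402 0.000
      vertex 0.910 4.344 0.000
      vertex 0.910 4.344 22.407
    endloop
  endfacet
  facet normal -0.9990 0.0440 0.0000
    outer loop
      vertex 1.265 12.402 0.000
      vertex 0.910 4.344 22.407
      vertex 1.265 12.402 22.407
    endloop
  endfacet
  facet normal -0.5375 -0.8432 0.0000
    outer loop
      vertex 0.910 4.344 0.000
      vertex 7.712 0.008 0.000
      vertex 7.712 0.008 22.407
    endloop
  endfacet
  facet normal -0.5375 -0.8432 0.0000
    outer loop
      vertex 0.910 4.344 0.000
      vertex 7.712 0.008 22.407
      vertex 0.910 4.344 22.407
    endloop
  endfacet
  facet normal 0.4615 -0.8871 0.0000
    outer loop
      vertex 7.712 0.008 0.000
      vertex 14.867 3.730 0.000
      vertex 14.867 3.730 22.407
    endloop
  endfacet
  facet normal 0.4615 -0.8871 0.0000
    outer loop
      vertex 7.712 0.008 0.000
      vertex 14.867 3.730 22.407
      vertex 7.712 0.008 22.407
    endloop
  endfacet
  facet normal 0.9990 -0.0440 0.0000
    outer loop
      vertex 14.867 3.730 0.000
      vertex 15.222 11.788 0.000
      vertex 15.222 11.788 22.407
    endloop
  endfacet
  facet normal 0.9990 -0.0440 0.0000
    outer loop
      vertex 14.867 3.730 0.000
      vertex 15.222 11.788 22.407
      vertex 14.867 3.730 22.407
    endloop
  endfacet
endsolid part

The G0 Z moves step by Δz≈3.201 mm. Every layer's G1 loop is the same polygon, so the solid is a straight extrusion of it from z=0 to z≈22.4. Closing with flat bottom and top caps and triangulating gives 20 facets — a regular 6-sided prism (a cylinder approximated with 6 flat sides), circumscribed radius ≈ 8.07 mm, height ≈ 22.4 mm.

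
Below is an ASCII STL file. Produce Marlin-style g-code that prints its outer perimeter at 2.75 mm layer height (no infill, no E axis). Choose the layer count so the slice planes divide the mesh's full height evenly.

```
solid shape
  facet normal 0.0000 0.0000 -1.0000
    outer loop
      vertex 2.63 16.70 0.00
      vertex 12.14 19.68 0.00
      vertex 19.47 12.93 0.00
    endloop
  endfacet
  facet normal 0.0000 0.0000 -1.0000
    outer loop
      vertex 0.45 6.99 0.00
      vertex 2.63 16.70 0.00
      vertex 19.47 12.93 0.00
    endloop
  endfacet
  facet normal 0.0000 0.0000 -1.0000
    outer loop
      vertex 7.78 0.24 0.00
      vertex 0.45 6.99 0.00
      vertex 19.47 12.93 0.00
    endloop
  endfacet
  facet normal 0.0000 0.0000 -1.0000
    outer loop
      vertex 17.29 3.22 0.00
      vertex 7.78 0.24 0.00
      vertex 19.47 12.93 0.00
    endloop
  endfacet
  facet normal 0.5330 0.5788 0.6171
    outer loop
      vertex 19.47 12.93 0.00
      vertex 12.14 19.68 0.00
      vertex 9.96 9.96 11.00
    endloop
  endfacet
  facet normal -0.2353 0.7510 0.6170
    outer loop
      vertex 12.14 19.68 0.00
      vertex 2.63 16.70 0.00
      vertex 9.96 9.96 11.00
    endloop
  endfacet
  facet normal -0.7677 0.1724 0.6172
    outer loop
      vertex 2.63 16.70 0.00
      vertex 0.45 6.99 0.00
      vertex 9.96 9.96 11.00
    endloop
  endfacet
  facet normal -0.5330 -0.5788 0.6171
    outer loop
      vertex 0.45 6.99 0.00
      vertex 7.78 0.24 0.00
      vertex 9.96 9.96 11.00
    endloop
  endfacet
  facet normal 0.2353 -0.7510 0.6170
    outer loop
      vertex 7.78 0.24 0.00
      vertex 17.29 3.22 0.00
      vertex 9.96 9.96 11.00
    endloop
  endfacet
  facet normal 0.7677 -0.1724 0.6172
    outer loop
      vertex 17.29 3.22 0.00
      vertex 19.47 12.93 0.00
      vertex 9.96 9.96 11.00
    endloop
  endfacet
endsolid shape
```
; perimeter-only toolpath
G21 ; units = mm
G90 ; absolute positioning
G28 ; home
; layer 1
G0 Z2.75
G0 X17.09 Y12.19
G1 X11.60 Y17.25
G1 X4.46 Y15.01
G1 X2.83 Y7.73
G1 X8.32 Y2.67
G1 X15.46 Y4.91
G1 X17.09 Y12.19
; layer 2
G0 Z5.50
G0 X14.71 Y11.45
G1 X11.05 Y14.82
G1 X6.29 Y13.33
G1 X5.21 Y8.48
G1 X8.87 Y5.10
G1 X13.62 Y6.59
G1 X14.71 Y11.45
; layer 3
G0 Z8.25
G0 X12.34 Y10.70
G1 X10.51 Y12.39
G1 X8.13 Y11.64
G1 X7.58 Y9.22
G1 X9.42 Y7.53
G1 X11.79 Y8.28
G1 X12.34 Y10.70
M2 ; end

The solid is a regular 6-sided pyramid, base circumscribed radius ≈ 9.96 mm, apex at z ≈ 11 mm. Slicing at Δz = 2.75 mm — 4 equal slices spanning the solid's height, so layer i sits at z = i·h/4 — gives 3 non-empty perimeters. Each is a 6-segment closed polygon; G0 lifts to the layer z and rapids to the start vertex, then G1 traces the edges. The cross-section shrinks linearly with z (the slice at the apex is degenerate and omitted).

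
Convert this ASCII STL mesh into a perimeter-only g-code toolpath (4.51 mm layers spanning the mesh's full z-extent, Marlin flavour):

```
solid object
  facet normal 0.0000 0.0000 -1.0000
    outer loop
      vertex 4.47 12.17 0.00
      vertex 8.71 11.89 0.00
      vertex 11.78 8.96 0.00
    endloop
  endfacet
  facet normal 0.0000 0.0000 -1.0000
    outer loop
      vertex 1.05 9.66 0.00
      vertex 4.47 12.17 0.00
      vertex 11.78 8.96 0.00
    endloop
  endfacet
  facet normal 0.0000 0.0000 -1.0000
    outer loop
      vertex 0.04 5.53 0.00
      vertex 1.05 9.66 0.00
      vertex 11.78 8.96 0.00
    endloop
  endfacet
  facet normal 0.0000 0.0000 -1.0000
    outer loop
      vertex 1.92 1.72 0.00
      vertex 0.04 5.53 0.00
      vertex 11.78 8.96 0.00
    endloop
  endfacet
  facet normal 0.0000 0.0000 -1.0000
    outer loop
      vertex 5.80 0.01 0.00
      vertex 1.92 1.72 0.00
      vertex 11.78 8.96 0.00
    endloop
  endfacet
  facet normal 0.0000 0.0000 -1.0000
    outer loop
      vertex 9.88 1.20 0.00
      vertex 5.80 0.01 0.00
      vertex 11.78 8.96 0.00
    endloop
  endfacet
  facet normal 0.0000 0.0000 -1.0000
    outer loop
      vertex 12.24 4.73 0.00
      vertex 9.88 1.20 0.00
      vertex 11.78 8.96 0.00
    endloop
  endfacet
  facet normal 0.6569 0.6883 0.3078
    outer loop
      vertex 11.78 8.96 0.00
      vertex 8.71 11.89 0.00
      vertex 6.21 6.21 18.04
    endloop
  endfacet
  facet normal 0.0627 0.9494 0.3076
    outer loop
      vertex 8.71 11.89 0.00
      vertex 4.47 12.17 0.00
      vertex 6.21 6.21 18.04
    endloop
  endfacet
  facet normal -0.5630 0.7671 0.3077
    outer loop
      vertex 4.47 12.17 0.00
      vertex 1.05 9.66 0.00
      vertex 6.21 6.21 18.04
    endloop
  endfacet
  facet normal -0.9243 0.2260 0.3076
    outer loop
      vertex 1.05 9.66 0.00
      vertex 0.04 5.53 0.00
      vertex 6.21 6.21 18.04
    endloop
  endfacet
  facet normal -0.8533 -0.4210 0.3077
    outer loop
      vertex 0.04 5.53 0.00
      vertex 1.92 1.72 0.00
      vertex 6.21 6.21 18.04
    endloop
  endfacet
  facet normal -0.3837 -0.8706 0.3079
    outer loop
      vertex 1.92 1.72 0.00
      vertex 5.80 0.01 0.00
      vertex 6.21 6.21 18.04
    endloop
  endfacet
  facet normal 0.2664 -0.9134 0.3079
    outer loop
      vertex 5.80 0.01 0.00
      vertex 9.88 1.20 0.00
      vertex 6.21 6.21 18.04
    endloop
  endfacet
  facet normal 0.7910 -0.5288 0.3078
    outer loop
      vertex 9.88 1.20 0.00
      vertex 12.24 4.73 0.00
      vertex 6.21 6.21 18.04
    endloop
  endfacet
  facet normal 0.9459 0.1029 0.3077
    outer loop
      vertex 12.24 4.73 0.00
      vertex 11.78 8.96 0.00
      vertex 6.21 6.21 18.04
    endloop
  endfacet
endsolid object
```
; perimeter-only toolpath
G21 ; units = mm
G90 ; absolute positioning
G28 ; home
; layer 1
G0 Z4.51
G0 X10.39 Y8.27
G1 X8.09 Y10.47
G1 X4.91 Y10.68
G1 X2.34 Y8.80
G1 X1.58 Y5.70
G1 X2.99 Y2.84
G1 X5.90 Y1.56
G1 X8.96 Y2.45
G1 X10.73 Y5.10
G1 X10.39 Y8.27
; layer 2
G0 Z9.02
G0 X8.99 Y7.59
G1 X7.46 Y9.05
G1 X5.34 Y9.19
G1 X3.63 Y7.94
G1 X3.12 Y5.87
G1 X4.06 Y3.96
G1 X6.00 Y3.11
G1 X8.04 Y3.71
G1 X9.22 Y5.47
G1 X8.99 Y7.59
; layer 3
G0 Z13.53
G0 X7.60 Y6.90
G1 X6.83 Y7.63
G1 X5.77 Y7.70
G1 X4.92 Y7.07
G1 X4.67 Y6.04
G1 X5.14 Y5.09
G1 X6.11 Y4.66
G1 X7.13 Y4.96
G1 X7.72 Y5.84
G1 X7.60 Y6.90
M2 ; end

The solid is a regular 9-sided pyramid, base circumscribed radius ≈ 6.21 mm, apex at z ≈ 18 mm. Slicing at Δz = 4.51 mm — 4 equal slices spanning the solid's height, so layer i sits at z = i·h/4 — gives 3 non-empty perimeters. Each is a 9-segment closed polygon; G0 lifts to the layer z and rapids to the start vertex, then G1 traces the edges. The cross-section shrinks linearly with z (the slice at the apex is degenerate and omitted).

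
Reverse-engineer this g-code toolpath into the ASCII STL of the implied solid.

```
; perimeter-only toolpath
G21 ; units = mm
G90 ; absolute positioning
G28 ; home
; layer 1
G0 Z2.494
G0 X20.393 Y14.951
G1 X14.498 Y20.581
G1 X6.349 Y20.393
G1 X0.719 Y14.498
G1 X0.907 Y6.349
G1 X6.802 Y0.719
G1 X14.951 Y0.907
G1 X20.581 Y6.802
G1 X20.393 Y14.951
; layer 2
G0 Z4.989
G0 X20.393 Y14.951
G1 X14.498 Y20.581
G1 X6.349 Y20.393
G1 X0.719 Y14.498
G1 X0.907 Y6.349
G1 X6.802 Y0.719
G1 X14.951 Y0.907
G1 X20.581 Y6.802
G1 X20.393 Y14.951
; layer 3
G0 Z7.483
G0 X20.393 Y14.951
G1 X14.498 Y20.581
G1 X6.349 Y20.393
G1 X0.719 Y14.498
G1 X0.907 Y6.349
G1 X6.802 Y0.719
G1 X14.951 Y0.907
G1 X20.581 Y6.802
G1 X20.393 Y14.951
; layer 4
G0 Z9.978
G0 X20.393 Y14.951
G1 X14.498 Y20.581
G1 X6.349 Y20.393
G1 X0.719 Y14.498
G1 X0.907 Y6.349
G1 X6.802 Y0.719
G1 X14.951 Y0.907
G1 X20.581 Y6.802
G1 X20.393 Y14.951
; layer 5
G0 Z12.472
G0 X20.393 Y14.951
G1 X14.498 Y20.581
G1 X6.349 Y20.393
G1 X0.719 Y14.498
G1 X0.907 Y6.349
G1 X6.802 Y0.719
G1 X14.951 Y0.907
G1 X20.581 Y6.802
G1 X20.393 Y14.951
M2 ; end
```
solid part
  facet normal 0.0000 0.0000 -1.0000
    outer loop
      vertex 6.349 20.393 0.000
      vertex 14.498 20.581 0.000
      vertex 20.393 14.951 0.000
    endloop
  endfacet
  facet normal 0.0000 0.0000 -1.0000
    outer loop
      vertex 0.719 14.498 0.000
      vertex 6.349 20.393 0.000
      vertex 20.393 14.951 0.000
    endloop
  endfacet
  facet normal 0.0000 0.0000 -1.0000
    outer loop
      vertex 0.907 6.349 0.000
      vertex 0.719 14.498 0.000
      vertex 20.393 14.951 0.000
    endloop
  endfacet
  facet normal 0.0000 0.0000 -1.0000
    outer loop
      vertex 6.802 0.719 0.000
      vertex 0.907 6.349 0.000
      vertex 20.393 14.951 0.000
    endloop
  endfacet
  facet normal 0.0000 0.0000 -1.0000
    outer loop
      vertex 14.951 0.907 0.000
      vertex 6.802 0.719 0.000
      vertex 20.393 14.951 0.000
    endloop
  endfacet
  facet normal 0.0000 0.0000 -1.0000
    outer loop
      vertex 20.581 6.802 0.000
      vertex 14.951 0.907 0.000
      vertex 20.393 14.951 0.000
    endloop
  endfacet
  facet normal 0.0000 0.0000 1.0000
    outer loop
      vertex 20.393 14.951 12.472
      vertex 14.498 20.581 12.472
      vertex 6.349 20.393 12.472
    endloop
  endfacet
  facet normal 0.0000 0.0000 1.0000
    outer loop
      vertex 20.393 14.951 12.472
      vertex 6.349 20.393 12.472
      vertex 0.719 14.498 12.472
    endloop
  endfacet
  facet normal 0.0000 0.0000 1.0000
    outer loop
      vertex 20.393 14.951 12.472
      vertex 0.719 14.498 12.472
      vertex 0.907 6.349 12.472
    endloop
  endfacet
  facet normal 0.0000 0.0000 1.0000
    outer loop
      vertex 20.393 14.951 12.472
      vertex 0.907 6.349 12.472
      vertex 6.802 0.719 12.472
    endloop
  endfacet
  facet normal 0.0000 0.0000 1.0000
    outer loop
      vertex 20.393 14.951 12.472
      vertex 6.802 0.719 12.472
      vertex 14.951 0.907 12.472
    endloop
  endfacet
  facet normal 0.0000 0.0000 1.0000
    outer loop
      vertex 20.393 14.951 12.472
      vertex 14.951 0.907 12.472
      vertex 20.581 6.802 12.472
    endloop
  endfacet
  facet normal 0.6907 0.7232 0.0000
    outer loop
      vertex 20.393 14.951 0.000
      vertex 14.498 20.581 0.000
      vertex 14.498 20.581 12.472
    endloop
  endfacet
  facet normal 0.6907 0.7232 0.0000
    outer loop
      vertex 20.393 14.951 0.000
      vertex 14.498 20.581 12.472
      vertex 20.393 14.951 12.472
    endloop
  endfacet
  facet normal -0.0231 0.9997 0.0000
    outer loop
      vertex 14.498 20.581 0.000
      vertex 6.349 20.393 0.000
      vertex 6.349 20.393 12.472
    endloop
  endfacet
  facet normal -0.0231 0.9997 0.0000
    outer loop
      vertex 14.498 20.581 0.000
      vertex 6.349 20.393 12.472
      vertex 14.498 20.581 12.472
    endloop
  endfacet
  facet normal -0.7232 0.6907 0.0000
    outer loop
      vertex 6.349 20.393 0.000
      vertex 0.719 14.498 0.000
      vertex 0.719 14.498 12.472
    endloop
  endfacet
  facet normal -0.7232 0.6907 0.0000
    outer loop
      vertex 6.349 20.393 0.000
      vertex 0.719 14.498 12.472
      vertex 6.349 20.393 12.472
    endloop
  endfacet
  facet normal -0.9997 -0.0231 0.0000
    outer loop
      vertex 0.719 14.498 0.000
      vertex 0.907 6.349 0.000
      vertex 0.907 6.349 12.472
    endloop
  endfacet
  facet normal -0.9997 -0.0231 0.0000
    outer loop
      vertex 0.719 14.498 0.000
      vertex 0.907 6.349 12.472
      vertex 0.719 14.498 12.472
    endloop
  endfacet
  facet normal -0.6907 -0.7232 0.0000
    outer loop
      vertex 0.907 6.349 0.000
      vertex 6.802 0.719 0.000
      vertex 6.802 0.719 12.472
    endloop
  endfacet
  facet normal -0.6907 -0.7232 0.0000
    outer loop
      vertex 0.907 6.349 0.000
      vertex 6.802 0.719 12.472
      vertex 0.907 6.349 12.472
    endloop
  endfacet
  facet normal 0.0231 -0.9997 0.0000
    outer loop
      vertex 6.802 0.719 0.000
      vertex 14.951 0.907 0.000
      vertex 14.951 0.907 12.472
    endloop
  endfacet
  facet normal 0.0231 -0.9997 0.0000
    outer loop
      vertex 6.802 0.719 0.000
      vertex 14.951 0.907 12.472
      vertex 6.802 0.719 12.472
    endloop
  endfacet
  facet normal 0.7232 -0.6907 0.0000
    outer loop
      vertex 14.951 0.907 0.000
      vertex 20.581 6.802 0.000
      vertex 20.581 6.802 12.472
    endloop
  endfacet
  facet normal 0.7232 -0.6907 0.0000
    outer loop
      vertex 14.951 0.907 0.000
      vertex 20.581 6.802 12.472
      vertex 14.951 0.907 12.472
    endloop
  endfacet
  facet normal 0.9997 0.0231 0.0000
    outer loop
      vertex 20.581 6.802 0.000
      vertex 20.393 14.951 0.000
      vertex 20.393 14.951 12.472
    endloop
  endfacet
  facet normal 0.9997 0.0231 0.0000
    outer loop
      vertex 20.581 6.802 0.000
      vertex 20.393 14.951 12.472
      vertex 20.581 6.802 12.472
    endloop
  endfacet
endsolid part

The G0 Z moves step by Δz≈2.494 mm. Every layer's G1 loop is the same polygon, so the solid is a straight extrusion of it from z=0 to z≈12.5. Closing with flat bottom and top caps and triangulating gives 28 facets — a regular 8-sided prism (a cylinder approximated with 8 flat sides), circumscribed radius ≈ 10.7 mm, height ≈ 12.5 mm.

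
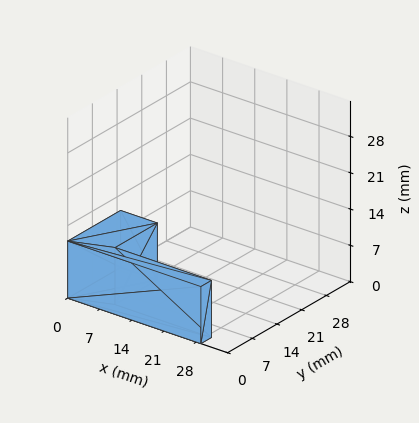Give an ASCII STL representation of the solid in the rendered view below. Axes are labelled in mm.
Reading the render: the shape is an L-shaped prism: outer 29 × 15 mm, arm thicknesses ≈ 3 mm (horizontal) and 8 mm (vertical), extruded 11 mm in z (dimensions read to the nearest mm from the axis ticks). For the STL, each face is triangulated and given an outward normal.

solid part
  facet normal 0.0000 0.0000 -1.0000
    outer loop
      vertex 29.0 3.0 0.0
      vertex 29.0 0.0 0.0
      vertex 0.0 0.0 0.0
    endloop
  endfacet
  facet normal 0.0000 0.0000 -1.0000
    outer loop
      vertex 8.0 3.0 0.0
      vertex 29.0 3.0 0.0
      vertex 0.0 0.0 0.0
    endloop
  endfacet
  facet normal 0.0000 0.0000 -1.0000
    outer loop
      vertex 8.0 15.0 0.0
      vertex 8.0 3.0 0.0
      vertex 0.0 0.0 0.0
    endloop
  endfacet
  facet normal 0.0000 0.0000 -1.0000
    outer loop
      vertex 0.0 15.0 0.0
      vertex 8.0 15.0 0.0
      vertex 0.0 0.0 0.0
    endloop
  endfacet
  facet normal 0.0000 0.0000 1.0000
    outer loop
      vertex 0.0 0.0 11.0
      vertex 29.0 0.0 11.0
      vertex 29.0 3.0 11.0
    endloop
  endfacet
  facet normal 0.0000 0.0000 1.0000
    outer loop
      vertex 0.0 0.0 11.0
      vertex 29.0 3.0 11.0
      vertex 8.0 3.0 11.0
    endloop
  endfacet
  facet normal 0.0000 0.0000 1.0000
    outer loop
      vertex 0.0 0.0 11.0
      vertex 8.0 3.0 11.0
      vertex 8.0 15.0 11.0
    endloop
  endfacet
  facet normal 0.0000 0.0000 1.0000
    outer loop
      vertex 0.0 0.0 11.0
      vertex 8.0 15.0 11.0
      vertex 0.0 15.0 11.0
    endloop
  endfacet
  facet normal 0.0000 -1.0000 0.0000
    outer loop
      vertex 0.0 0.0 0.0
      vertex 29.0 0.0 0.0
      vertex 29.0 0.0 11.0
    endloop
  endfacet
  facet normal 0.0000 -1.0000 0.0000
    outer loop
      vertex 0.0 0.0 0.0
      vertex 29.0 0.0 11.0
      vertex 0.0 0.0 11.0
    endloop
  endfacet
  facet normal 1.0000 0.0000 0.0000
    outer loop
      vertex 29.0 0.0 0.0
      vertex 29.0 3.0 0.0
      vertex 29.0 3.0 11.0
    endloop
  endfacet
  facet normal 1.0000 0.0000 0.0000
    outer loop
      vertex 29.0 0.0 0.0
      vertex 29.0 3.0 11.0
      vertex 29.0 0.0 11.0
    endloop
  endfacet
  facet normal 0.0000 1.0000 0.0000
    outer loop
      vertex 29.0 3.0 0.0
      vertex 8.0 3.0 0.0
      vertex 8.0 3.0 11.0
    endloop
  endfacet
  facet normal 0.0000 1.0000 0.0000
    outer loop
      vertex 29.0 3.0 0.0
      vertex 8.0 3.0 11.0
      vertex 29.0 3.0 11.0
    endloop
  endfacet
  facet normal 1.0000 0.0000 0.0000
    outer loop
      vertex 8.0 3.0 0.0
      vertex 8.0 15.0 0.0
      vertex 8.0 15.0 11.0
    endloop
  endfacet
  facet normal 1.0000 0.0000 0.0000
    outer loop
      vertex 8.0 3.0 0.0
      vertex 8.0 15.0 11.0
      vertex 8.0 3.0 11.0
    endloop
  endfacet
  facet normal 0.0000 1.0000 0.0000
    outer loop
      vertex 8.0 15.0 0.0
      vertex 0.0 15.0 0.0
      vertex 0.0 15.0 11.0
    endloop
  endfacet
  facet normal 0.0000 1.0000 0.0000
    outer loop
      vertex 8.0 15.0 0.0
      vertex 0.0 15.0 11.0
      vertex 8.0 15.0 11.0
    endloop
  endfacet
  facet normal -1.0000 0.0000 0.0000
    outer loop
      vertex 0.0 15.0 0.0
      vertex 0.0 0.0 0.0
      vertex 0.0 0.0 11.0
    endloop
  endfacet
  facet normal -1.0000 0.0000 0.0000
    outer loop
      vertex 0.0 15.0 0.0
      vertex 0.0 0.0 11.0
      vertex 0.0 15.0 11.0
    endloop
  endfacet
endsolid part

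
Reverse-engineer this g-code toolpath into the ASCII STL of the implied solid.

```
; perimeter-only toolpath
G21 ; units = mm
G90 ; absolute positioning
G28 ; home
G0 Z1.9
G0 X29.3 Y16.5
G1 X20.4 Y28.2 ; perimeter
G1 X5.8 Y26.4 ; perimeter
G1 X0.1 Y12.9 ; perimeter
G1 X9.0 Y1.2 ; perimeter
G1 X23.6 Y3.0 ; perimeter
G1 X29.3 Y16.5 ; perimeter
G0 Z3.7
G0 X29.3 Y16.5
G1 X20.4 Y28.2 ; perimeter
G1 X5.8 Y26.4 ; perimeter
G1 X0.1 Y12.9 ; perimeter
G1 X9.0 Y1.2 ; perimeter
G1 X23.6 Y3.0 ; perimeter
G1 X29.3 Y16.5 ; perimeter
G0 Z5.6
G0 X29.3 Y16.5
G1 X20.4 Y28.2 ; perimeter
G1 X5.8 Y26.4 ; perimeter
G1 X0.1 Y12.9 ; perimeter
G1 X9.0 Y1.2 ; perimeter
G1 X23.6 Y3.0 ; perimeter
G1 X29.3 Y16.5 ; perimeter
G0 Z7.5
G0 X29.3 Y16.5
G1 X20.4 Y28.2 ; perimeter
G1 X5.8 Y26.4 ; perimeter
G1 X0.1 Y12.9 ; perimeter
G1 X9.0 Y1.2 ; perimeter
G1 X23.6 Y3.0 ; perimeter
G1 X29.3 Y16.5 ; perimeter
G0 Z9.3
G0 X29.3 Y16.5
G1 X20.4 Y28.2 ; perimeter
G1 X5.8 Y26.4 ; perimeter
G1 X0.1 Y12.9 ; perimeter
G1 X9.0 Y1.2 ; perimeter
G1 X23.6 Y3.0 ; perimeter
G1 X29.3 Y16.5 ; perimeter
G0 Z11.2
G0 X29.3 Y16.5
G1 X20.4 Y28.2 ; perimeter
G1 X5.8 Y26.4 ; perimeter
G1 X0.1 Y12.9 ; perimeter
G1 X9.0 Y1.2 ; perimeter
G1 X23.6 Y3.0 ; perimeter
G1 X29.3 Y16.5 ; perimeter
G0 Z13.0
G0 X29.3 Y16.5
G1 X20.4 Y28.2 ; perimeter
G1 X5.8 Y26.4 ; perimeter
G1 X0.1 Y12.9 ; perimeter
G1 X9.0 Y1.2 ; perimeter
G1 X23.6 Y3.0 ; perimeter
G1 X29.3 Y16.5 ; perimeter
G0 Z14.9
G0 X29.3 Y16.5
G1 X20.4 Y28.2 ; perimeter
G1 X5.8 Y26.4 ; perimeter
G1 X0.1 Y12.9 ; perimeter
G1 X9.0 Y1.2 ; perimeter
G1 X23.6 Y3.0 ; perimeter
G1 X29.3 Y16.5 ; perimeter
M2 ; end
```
solid part
  facet normal 0.0000 0.0000 -1.0000
    outer loop
      vertex 5.8 26.4 0.0
      vertex 20.4 28.2 0.0
      vertex 29.3 16.5 0.0
    endloop
  endfacet
  facet normal 0.0000 0.0000 -1.0000
    outer loop
      vertex 0.1 12.9 0.0
      vertex 5.8 26.4 0.0
      vertex 29.3 16.5 0.0
    endloop
  endfacet
  facet normal 0.0000 0.0000 -1.0000
    outer loop
      vertex 9.0 1.2 0.0
      vertex 0.1 12.9 0.0
      vertex 29.3 16.5 0.0
    endloop
  endfacet
  facet normal 0.0000 0.0000 -1.0000
    outer loop
      vertex 23.6 3.0 0.0
      vertex 9.0 1.2 0.0
      vertex 29.3 16.5 0.0
    endloop
  endfacet
  facet normal 0.0000 0.0000 1.0000
    outer loop
      vertex 29.3 16.5 14.9
      vertex 20.4 28.2 14.9
      vertex 5.8 26.4 14.9
    endloop
  endfacet
  facet normal 0.0000 0.0000 1.0000
    outer loop
      vertex 29.3 16.5 14.9
      vertex 5.8 26.4 14.9
      vertex 0.1 12.9 14.9
    endloop
  endfacet
  facet normal 0.0000 0.0000 1.0000
    outer loop
      vertex 29.3 16.5 14.9
      vertex 0.1 12.9 14.9
      vertex 9.0 1.2 14.9
    endloop
  endfacet
  facet normal 0.0000 0.0000 1.0000
    outer loop
      vertex 29.3 16.5 14.9
      vertex 9.0 1.2 14.9
      vertex 23.6 3.0 14.9
    endloop
  endfacet
  facet normal 0.7959 0.6054 0.0000
    outer loop
      vertex 29.3 16.5 0.0
      vertex 20.4 28.2 0.0
      vertex 20.4 28.2 14.9
    endloop
  endfacet
  facet normal 0.7959 0.6054 0.0000
    outer loop
      vertex 29.3 16.5 0.0
      vertex 20.4 28.2 14.9
      vertex 29.3 16.5 14.9
    endloop
  endfacet
  facet normal -0.1224 0.9925 0.0000
    outer loop
      vertex 20.4 28.2 0.0
      vertex 5.8 26.4 0.0
      vertex 5.8 26.4 14.9
    endloop
  endfacet
  facet normal -0.1224 0.9925 0.0000
    outer loop
      vertex 20.4 28.2 0.0
      vertex 5.8 26.4 14.9
      vertex 20.4 28.2 14.9
    endloop
  endfacet
  facet normal -0.9212 0.3890 0.0000
    outer loop
      vertex 5.8 26.4 0.0
      vertex 0.1 12.9 0.0
      vertex 0.1 12.9 14.9
    endloop
  endfacet
  facet normal -0.9212 0.3890 0.0000
    outer loop
      vertex 5.8 26.4 0.0
      vertex 0.1 12.9 14.9
      vertex 5.8 26.4 14.9
    endloop
  endfacet
  facet normal -0.7959 -0.6054 0.0000
    outer loop
      vertex 0.1 12.9 0.0
      vertex 9.0 1.2 0.0
      vertex 9.0 1.2 14.9
    endloop
  endfacet
  facet normal -0.7959 -0.6054 0.0000
    outer loop
      vertex 0.1 12.9 0.0
      vertex 9.0 1.2 14.9
      vertex 0.1 12.9 14.9
    endloop
  endfacet
  facet normal 0.1224 -0.9925 0.0000
    outer loop
      vertex 9.0 1.2 0.0
      vertex 23.6 3.0 0.0
      vertex 23.6 3.0 14.9
    endloop
  endfacet
  facet normal 0.1224 -0.9925 0.0000
    outer loop
      vertex 9.0 1.2 0.0
      vertex 23.6 3.0 14.9
      vertex 9.0 1.2 14.9
    endloop
  endfacet
  facet normal 0.9212 -0.3890 0.0000
    outer loop
      vertex 23.6 3.0 0.0
      vertex 29.3 16.5 0.0
      vertex 29.3 16.5 14.9
    endloop
  endfacet
  facet normal 0.9212 -0.3890 0.0000
    outer loop
      vertex 23.6 3.0 0.0
      vertex 29.3 16.5 14.9
      vertex 23.6 3.0 14.9
    endloop
  endfacet
endsolid part

The G0 Z moves step by Δz≈1.9 mm. Every layer's G1 loop is the same polygon, so the solid is a straight extrusion of it from z=0 to z≈14.9. Closing with flat bottom and top caps and triangulating gives 20 facets — a regular 6-sided prism (a cylinder approximated with 6 flat sides), circumscribed radius ≈ 14.7 mm, height ≈ 14.9 mm.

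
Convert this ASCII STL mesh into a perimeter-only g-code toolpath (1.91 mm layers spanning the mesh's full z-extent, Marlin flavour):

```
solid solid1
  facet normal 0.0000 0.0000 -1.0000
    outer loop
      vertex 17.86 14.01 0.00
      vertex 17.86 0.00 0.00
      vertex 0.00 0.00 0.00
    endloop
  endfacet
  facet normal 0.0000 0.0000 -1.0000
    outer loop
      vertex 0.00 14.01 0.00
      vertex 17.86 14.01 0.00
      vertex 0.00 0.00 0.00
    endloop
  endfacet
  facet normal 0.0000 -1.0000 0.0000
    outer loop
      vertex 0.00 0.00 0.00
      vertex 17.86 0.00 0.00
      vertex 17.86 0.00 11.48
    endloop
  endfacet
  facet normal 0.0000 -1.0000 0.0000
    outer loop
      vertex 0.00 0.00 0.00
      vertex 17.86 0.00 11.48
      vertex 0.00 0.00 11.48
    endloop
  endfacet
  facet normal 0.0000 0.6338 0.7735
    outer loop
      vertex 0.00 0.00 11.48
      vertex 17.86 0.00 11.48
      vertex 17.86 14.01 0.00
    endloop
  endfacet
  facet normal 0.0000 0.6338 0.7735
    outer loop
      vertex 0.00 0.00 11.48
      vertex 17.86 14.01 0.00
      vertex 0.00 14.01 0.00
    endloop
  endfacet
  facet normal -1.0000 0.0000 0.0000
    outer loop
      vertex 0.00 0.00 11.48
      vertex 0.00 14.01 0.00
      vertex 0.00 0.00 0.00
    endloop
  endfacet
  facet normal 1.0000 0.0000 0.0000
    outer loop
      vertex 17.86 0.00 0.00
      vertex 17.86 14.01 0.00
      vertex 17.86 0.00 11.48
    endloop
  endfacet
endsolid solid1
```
; perimeter-only toolpath
G21 ; units = mm
G90 ; absolute positioning
G28 ; home
; layer 1
G0 Z1.91
G0 X0.00 Y0.00
G1 X17.86 Y0.00
G1 X17.86 Y11.68
G1 X0.00 Y11.68
G1 X0.00 Y0.00
; layer 2
G0 Z3.83
G0 X0.00 Y0.00
G1 X17.86 Y0.00
G1 X17.86 Y9.34
G1 X0.00 Y9.34
G1 X0.00 Y0.00
; layer 3
G0 Z5.74
G0 X0.00 Y0.00
G1 X17.86 Y0.00
G1 X17.86 Y7.00
G1 X0.00 Y7.00
G1 X0.00 Y0.00
; layer 4
G0 Z7.65
G0 X0.00 Y0.00
G1 X17.86 Y0.00
G1 X17.86 Y4.67
G1 X0.00 Y4.67
G1 X0.00 Y0.00
; layer 5
G0 Z9.57
G0 X0.00 Y0.00
G1 X17.86 Y0.00
G1 X17.86 Y2.34
G1 X0.00 Y2.34
G1 X0.00 Y0.00
M2 ; end

The solid is a wedge (ramp): 17.9 × 14 mm base, rising to 11.5 mm along the y=0 edge and sloping linearly to z=0 at y=14. Slicing at Δz = 1.91 mm — 6 equal slices spanning the solid's height, so layer i sits at z = i·h/6 — gives 5 non-empty perimeters. Each is a 4-segment closed polygon; G0 lifts to the layer z and rapids to the start vertex, then G1 traces the edges. The cross-section shrinks linearly with z (the slice at the apex is degenerate and omitted).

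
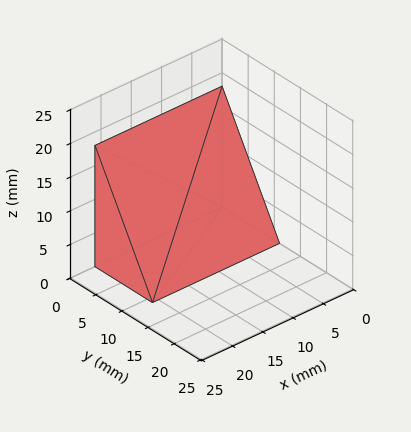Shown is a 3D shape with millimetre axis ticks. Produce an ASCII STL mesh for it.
Reading the render: the shape is a wedge (ramp): 21 × 11 mm base, rising to 18 mm along the y=0 edge and sloping linearly to z=0 at y=11 (dimensions read to the nearest mm from the axis ticks). For the STL, each face is triangulated and given an outward normal.

solid part
  facet normal 0.0000 0.0000 -1.0000
    outer loop
      vertex 21.000 11.000 0.000
      vertex 21.000 0.000 0.000
      vertex 0.000 0.000 0.000
    endloop
  endfacet
  facet normal 0.0000 0.0000 -1.0000
    outer loop
      vertex 0.000 11.000 0.000
      vertex 21.000 11.000 0.000
      vertex 0.000 0.000 0.000
    endloop
  endfacet
  facet normal 0.0000 -1.0000 0.0000
    outer loop
      vertex 0.000 0.000 0.000
      vertex 21.000 0.000 0.000
      vertex 21.000 0.000 18.000
    endloop
  endfacet
  facet normal 0.0000 -1.0000 0.0000
    outer loop
      vertex 0.000 0.000 0.000
      vertex 21.000 0.000 18.000
      vertex 0.000 0.000 18.000
    endloop
  endfacet
  facet normal 0.0000 0.8533 0.5215
    outer loop
      vertex 0.000 0.000 18.000
      vertex 21.000 0.000 18.000
      vertex 21.000 11.000 0.000
    endloop
  endfacet
  facet normal 0.0000 0.8533 0.5215
    outer loop
      vertex 0.000 0.000 18.000
      vertex 21.000 11.000 0.000
      vertex 0.000 11.000 0.000
    endloop
  endfacet
  facet normal -1.0000 0.0000 0.0000
    outer loop
      vertex 0.000 0.000 18.000
      vertex 0.000 11.000 0.000
      vertex 0.000 0.000 0.000
    endloop
  endfacet
  facet normal 1.0000 0.0000 0.0000
    outer loop
      vertex 21.000 0.000 0.000
      vertex 21.000 11.000 0.000
      vertex 21.000 0.000 18.000
    endloop
  endfacet
endsolid part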